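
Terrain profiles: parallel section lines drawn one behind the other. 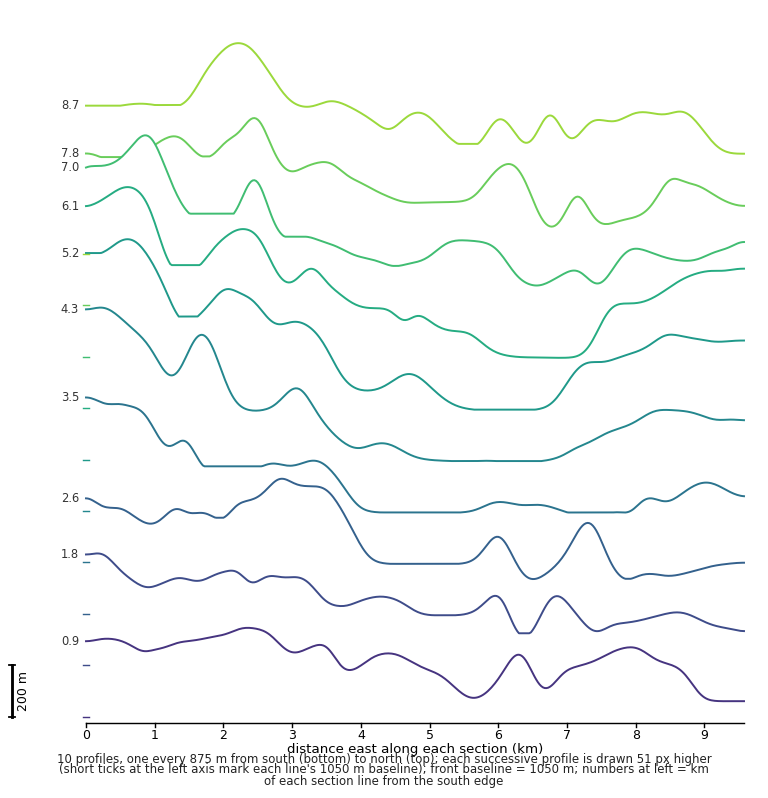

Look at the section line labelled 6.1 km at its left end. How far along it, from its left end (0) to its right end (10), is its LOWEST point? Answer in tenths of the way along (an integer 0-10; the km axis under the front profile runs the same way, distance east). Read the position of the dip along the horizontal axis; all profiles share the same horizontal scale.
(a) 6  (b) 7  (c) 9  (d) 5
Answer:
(b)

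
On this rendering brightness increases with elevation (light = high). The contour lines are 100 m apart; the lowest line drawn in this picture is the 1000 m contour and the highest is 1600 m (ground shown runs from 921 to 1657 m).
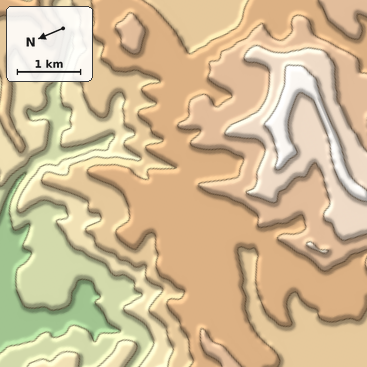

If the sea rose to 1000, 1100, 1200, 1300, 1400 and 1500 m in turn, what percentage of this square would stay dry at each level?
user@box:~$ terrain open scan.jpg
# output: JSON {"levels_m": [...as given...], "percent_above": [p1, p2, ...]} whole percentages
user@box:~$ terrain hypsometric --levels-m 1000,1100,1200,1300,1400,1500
{"levels_m": [1000, 1100, 1200, 1300, 1400, 1500], "percent_above": [95, 84, 74, 57, 26, 11]}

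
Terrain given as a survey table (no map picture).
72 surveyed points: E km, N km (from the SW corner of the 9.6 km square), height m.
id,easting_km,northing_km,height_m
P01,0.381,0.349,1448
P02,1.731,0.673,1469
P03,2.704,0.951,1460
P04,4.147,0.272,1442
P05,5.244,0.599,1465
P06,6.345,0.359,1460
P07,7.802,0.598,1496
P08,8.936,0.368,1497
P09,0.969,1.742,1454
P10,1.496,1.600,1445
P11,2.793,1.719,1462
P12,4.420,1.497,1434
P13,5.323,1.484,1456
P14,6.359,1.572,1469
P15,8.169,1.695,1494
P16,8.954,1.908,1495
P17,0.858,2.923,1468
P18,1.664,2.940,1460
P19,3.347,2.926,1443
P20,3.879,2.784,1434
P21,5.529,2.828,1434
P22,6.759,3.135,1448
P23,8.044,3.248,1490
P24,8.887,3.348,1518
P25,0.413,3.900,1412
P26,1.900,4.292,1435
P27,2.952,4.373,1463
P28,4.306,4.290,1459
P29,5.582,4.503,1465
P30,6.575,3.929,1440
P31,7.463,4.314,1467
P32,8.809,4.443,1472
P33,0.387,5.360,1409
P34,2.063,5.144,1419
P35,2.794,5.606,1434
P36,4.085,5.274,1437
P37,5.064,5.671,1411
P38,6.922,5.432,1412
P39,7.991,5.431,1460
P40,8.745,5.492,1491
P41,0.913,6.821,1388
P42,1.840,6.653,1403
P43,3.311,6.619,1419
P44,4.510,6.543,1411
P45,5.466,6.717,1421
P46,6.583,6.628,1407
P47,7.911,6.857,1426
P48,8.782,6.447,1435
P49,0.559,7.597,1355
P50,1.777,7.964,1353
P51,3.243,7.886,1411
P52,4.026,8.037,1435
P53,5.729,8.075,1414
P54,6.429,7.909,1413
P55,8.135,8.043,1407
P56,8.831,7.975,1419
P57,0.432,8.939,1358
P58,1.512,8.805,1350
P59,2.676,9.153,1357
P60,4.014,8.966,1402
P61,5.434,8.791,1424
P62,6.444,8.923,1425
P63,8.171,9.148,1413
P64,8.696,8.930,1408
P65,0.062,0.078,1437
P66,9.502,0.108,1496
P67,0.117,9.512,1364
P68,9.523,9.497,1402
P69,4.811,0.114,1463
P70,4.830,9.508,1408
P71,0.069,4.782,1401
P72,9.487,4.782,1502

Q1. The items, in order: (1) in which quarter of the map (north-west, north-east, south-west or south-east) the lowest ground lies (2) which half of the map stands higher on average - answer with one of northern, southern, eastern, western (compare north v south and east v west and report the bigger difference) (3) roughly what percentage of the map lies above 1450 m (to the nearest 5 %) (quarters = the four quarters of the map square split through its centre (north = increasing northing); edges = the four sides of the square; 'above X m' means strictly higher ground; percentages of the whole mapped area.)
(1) The lowest ground is in the north-west quarter.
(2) On average the southern half of the map is the higher ground.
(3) Ground above 1450 m makes up about 35 % of the sheet.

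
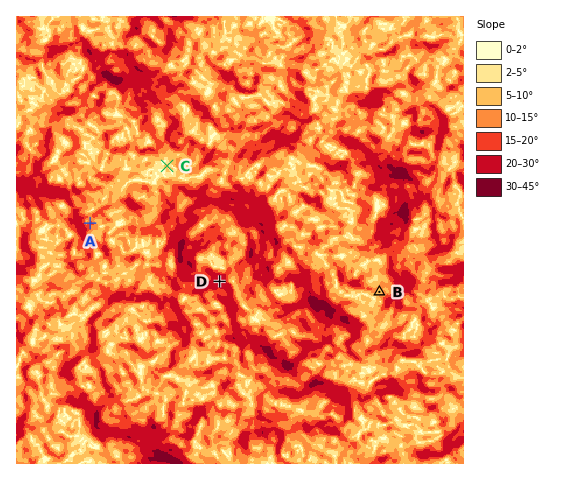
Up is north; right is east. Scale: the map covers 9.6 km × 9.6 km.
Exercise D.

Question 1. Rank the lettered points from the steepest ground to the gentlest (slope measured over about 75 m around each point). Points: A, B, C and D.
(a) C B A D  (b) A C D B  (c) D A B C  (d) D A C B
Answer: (c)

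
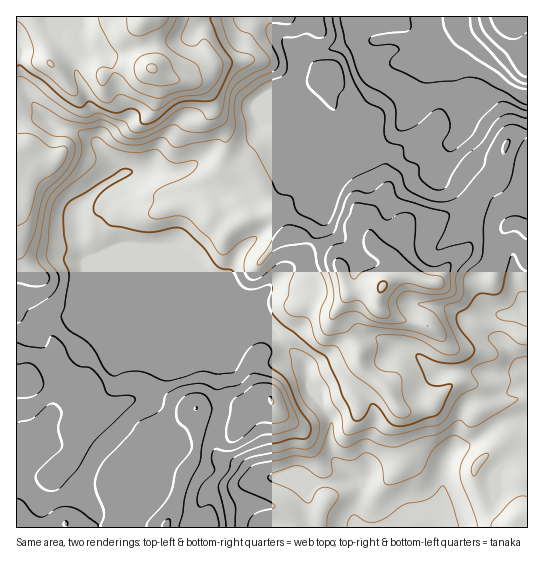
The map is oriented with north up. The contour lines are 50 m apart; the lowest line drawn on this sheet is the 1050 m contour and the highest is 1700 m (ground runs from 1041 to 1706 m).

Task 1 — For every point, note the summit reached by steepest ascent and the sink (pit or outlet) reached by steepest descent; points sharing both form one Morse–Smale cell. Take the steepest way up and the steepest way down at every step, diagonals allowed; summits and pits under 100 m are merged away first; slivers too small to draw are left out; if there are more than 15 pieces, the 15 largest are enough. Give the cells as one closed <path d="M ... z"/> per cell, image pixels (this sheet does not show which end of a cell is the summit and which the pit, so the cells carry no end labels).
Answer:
<path d="M527 133l-12 2-7 6-11 37-15 9-17 20-27 12-28 2-6 5-8 21-8 8 7 10 1 8-15 16-7 3-27 1-8-31-4-7-8-7-25-12-13 0-6-18-12-8-6-13-11 2-12-8-24 1-9-4-16-1-11-15-19 0-8-3-29 3-21 12-22 19-7 10 3 24 8 22 10 6 154 64 19 2 35 32 4 22 11 14 12 24-1 27 2 8 30 28-8 28 1 11 3 3 76 0 6-15 2-35 5-21-15-16-2-23-8-21 1-7 5-8 13-10 29-1 26 5 10 0 21-6-15-12-13-19 7-24-9 0-8-4-7-9-4-12 0-12 14-27-2-17 1-13 11-16 13-7 4-16 8-13z"/><path d="M55 312l-5 0-9 5-10 15-15 2 1 194 292 0 2-19-4-19 4-5 3-2 20 0 22-4-23-21-2-8 1-27-12-24-11-14-4-22-35-32-15-2-12 6-121-2-37-16-19-1z"/><path d="M145 16l-129 1 1 316 14-1 6-11 13-9 24 5 11 0 37 16 121 2 12-5-158-65-10-6-6-13-5-28 3-11 22-20 25-15 11 0 8-3 37 3 11 15 16 1 9 4 24-1 12 8 10-2-8-16-9-9-14-5-9-8 1-24-10-21 0-8-7-15-11-8-22-3-12-4-14-10-9-29 0-10z"/><path d="M427 16l-281 0-6 11 0 10 8 26 5 6 17 10 27 4 11 8 7 15 0 8 10 21-1 24 9 8 14 5 9 9 7 13 3 2 12-7 7-8 4-10 10-6 44-17 32-1 15-10 11-11 9-15 1 8 15 25 23 0 10-9 4-10-2-20 6-10 0-5-7-17 1-8-14-5-15-19z"/><path d="M462 64l-2 9 7 17 0 5-6 10 0 25-10 13-17 2-8-1-15-25-1-8-9 15-11 11-15 10-32 1-44 17-10 6-4 10-7 8-14 8 7 13 12 8 6 18 13 0 25 12 8 7 4 7 8 31 27-1 7-3 15-16-1-8-7-10 8-8 8-21 6-5 28-2 27-12 17-20 15-9 11-37 7-6 13-2 0-36-11-4-32-21z"/><path d="M527 371l-20 5-10 0-26-5-29 1-6 3-12 15-1 7 8 21 2 23 15 16-4 10-1 35-6 26 91-1z"/><path d="M527 169l-7 13-4 16-13 7-11 16-1 13 2 17-14 27 0 12 6 16 9 7 13 2-7 22 1 5 12 16 8 7 6 3z"/><path d="M527 16l-98 0-1 10 4 15 15 19 38 12 32 21 10 3z"/><path d="M234 335l-61 0-54 21-2 5 2 10 7 10 23 10 13-26z"/><path d="M357 480l-43 3-3 2-4 5 4 19-1 19 49-1-4-5 0-8 8-28z"/>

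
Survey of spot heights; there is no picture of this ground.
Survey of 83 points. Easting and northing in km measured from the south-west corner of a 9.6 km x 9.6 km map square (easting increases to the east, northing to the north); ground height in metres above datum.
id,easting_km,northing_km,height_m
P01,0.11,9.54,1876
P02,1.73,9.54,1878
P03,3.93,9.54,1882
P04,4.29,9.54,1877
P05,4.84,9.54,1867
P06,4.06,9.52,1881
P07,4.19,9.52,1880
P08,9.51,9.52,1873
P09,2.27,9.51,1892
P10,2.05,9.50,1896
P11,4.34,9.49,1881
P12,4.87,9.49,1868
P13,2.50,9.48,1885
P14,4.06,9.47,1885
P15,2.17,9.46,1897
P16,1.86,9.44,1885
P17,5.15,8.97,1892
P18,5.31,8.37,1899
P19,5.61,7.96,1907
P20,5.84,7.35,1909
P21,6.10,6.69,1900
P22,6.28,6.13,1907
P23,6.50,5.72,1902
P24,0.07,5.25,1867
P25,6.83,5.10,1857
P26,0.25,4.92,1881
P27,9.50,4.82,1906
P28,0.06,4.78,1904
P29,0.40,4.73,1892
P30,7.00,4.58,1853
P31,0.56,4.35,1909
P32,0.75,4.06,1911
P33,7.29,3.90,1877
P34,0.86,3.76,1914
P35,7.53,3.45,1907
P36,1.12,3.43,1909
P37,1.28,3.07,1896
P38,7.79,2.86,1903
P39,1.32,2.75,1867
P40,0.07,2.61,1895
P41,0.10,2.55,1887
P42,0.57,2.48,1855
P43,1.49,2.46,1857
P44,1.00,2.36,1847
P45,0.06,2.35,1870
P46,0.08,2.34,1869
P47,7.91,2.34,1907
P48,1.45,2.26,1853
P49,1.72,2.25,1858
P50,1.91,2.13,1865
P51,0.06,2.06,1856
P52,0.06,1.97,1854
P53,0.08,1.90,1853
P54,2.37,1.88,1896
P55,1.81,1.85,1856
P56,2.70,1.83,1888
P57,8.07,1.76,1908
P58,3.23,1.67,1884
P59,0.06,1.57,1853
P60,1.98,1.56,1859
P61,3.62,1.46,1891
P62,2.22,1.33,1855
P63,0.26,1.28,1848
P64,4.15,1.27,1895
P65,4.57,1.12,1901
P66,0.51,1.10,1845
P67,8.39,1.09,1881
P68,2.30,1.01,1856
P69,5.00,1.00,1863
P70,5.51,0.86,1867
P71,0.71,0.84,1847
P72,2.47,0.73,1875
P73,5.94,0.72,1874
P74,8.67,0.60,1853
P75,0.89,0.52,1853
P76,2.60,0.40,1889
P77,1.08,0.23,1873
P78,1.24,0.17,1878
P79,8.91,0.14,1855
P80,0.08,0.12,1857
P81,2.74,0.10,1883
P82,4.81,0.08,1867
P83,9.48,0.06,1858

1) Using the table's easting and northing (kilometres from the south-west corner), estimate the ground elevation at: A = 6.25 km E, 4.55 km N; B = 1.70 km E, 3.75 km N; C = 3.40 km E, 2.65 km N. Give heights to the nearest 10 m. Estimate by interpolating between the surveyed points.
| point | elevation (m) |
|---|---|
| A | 1880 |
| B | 1890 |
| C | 1900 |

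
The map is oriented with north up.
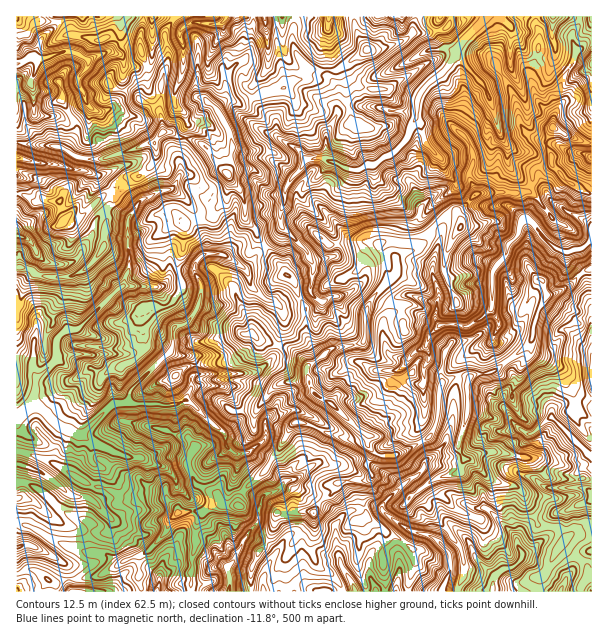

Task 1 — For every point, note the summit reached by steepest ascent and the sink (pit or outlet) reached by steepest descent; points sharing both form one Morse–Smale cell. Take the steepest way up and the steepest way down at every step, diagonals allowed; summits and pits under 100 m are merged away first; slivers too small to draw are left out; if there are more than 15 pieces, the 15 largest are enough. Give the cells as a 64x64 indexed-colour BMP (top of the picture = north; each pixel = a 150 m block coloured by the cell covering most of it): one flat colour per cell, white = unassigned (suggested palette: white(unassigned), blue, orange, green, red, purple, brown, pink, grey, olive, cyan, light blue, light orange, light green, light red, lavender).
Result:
<image width="64" height="64" href="data:image/bmp;base64,Qk12CAAAAAAAAHYAAAAoAAAAQAAAAEAAAAABAAQAAAAAAAAIAAATCwAAEwsAABAAAAAAAAAA////ALR3HwAOf/8ALKAsACgn1gC9Z5QAS1aMAMJ34wB/f38AIr28AM++FwDox64AeLv/AIrfmACWmP8A1bDFABERERERERHu7uZmZmYzMzMzMzMzMzMzMzMzMzMzMzMzEREREREREe7u5mZmZjMzMzMzMzMzMzMzMzMzMzMzMzMRERERERER7u7uZmZmMzMzMzMzMzMzMzMzMzMzMzMzMxERERERERHu7u5mZmZjMzMzMzMzMzMzMzMzMzMzMzMzERERERERER7u7mZmZmMzMzMzMzMzMzMzMzMzMzMzMzMREREREREREe7uZmZmZjMzMzMzMzMzMzMzMzMzMzMzMxERERERERER7u5mZmZmMzMzMzMzMzMzMzMzMzMzMzMzEREREREREREe7mZmZmZjMzMzMzMzMzMzMzMzMzMzMzMRERERERERERHu5mZmZmMzMzMzMzMzMzMzMzMzMzMzMxERERERERERERERZmZmZmZjMzMzMzMzMzMzMzMzMzMzERERERERERERERERFmZmZmYzMzMzMzMzMzMzMzMzMzMRERERERERERERERERZmZmZmMzMzMzMzMzMzMzMzMzMxEREREREREREREREREWZmZmZmMzMzMzMzMzMzMzMzMzERERERERERERERERERFmZmZmZmMzMzMzMzMzMzMzMzMREREREREREREREREREWZmZmZmYzMzMzMzMzMzMzMzMxERERERERERERERERERFmZmZmZm3dMzMzMzMzMzMzMzERERERERERERERERERERZmZmZm3d3dMzMzMzMzMzMzMRERERERERERERERERERFmZmERbd3d3TMzMzMzMzMzMxERERERERERERERERERERZhERFN3d3d0zMzMzMzMzMzERERERERERERERERERERERERFETd3d3TMzMzMzMzMzMRERERERERERERERERERERERRERE3d3dMzMzMzMzMzMxERERERERERERERERERERERRERERN3d0zMzMzMzMzMzERERERERERERERERERERERRERERE3d3TMzMzMzMzMzMRERERERERERERERERERERFERERERN3UQzMzMzMzMzMxERERERERERERERERERERFEREREREREREREQzMzMzMzERERERERERERERERERERERREREREREREREREMzMzMzMREREREREREREREREREREREUREREREREREREREMzMzMxERERERERERERERERERERESIiJERERERERERERDMzMzERERERERERERERERERERESIiIiREREREREREREMzMzMRERFRERERERERERERERERIiIiJERERERERERERDMzMxFVVVUREREREREREREREREiIiIkREREREREREREMzMzEVVVVVERERERERERERERESIiIiREREREREREREQzMzMRVVVVVRERERERERERERERIiIiIkREREREREREREMzMxFVVVVVURERERERERERERIiIiIiRERERERERERERDMzEVVVVVVVVVVREREREREREiIiIiIkRERERERERERERDMRDMzFVVVVVVVREREREREiIiIiIiJEREREREREREREQwAMzMxVVVVVVVURERUREiIiIiIiIkREREREREREREREAMzMzMVVVVVVVVEVVVEiIiIiIiIiJEREREREREREREQAzMzMzFVVVVVVVVVVVSIiIiIiIiIiJERERERERERERMzMzMzMVVVVVVVVVVVaoiIiIiIiIiIiREREREREREREzMzMzMxVVVVVVVVVVaqiIiIiIiIiIiJERERERERERETMzMzMzFVVVVVVVVVVqqIiIiIiIiIiIiJERERERERERMzMy7vMVVVVVVVVVVqqqiIiIiIiIiIiIiREREREREREzLy7u7VVVVVVVVVVWqqqIiIiIiIiIiIiIkRERERERES7u7u7u7VVVVVVVVVaqqoiIiIiIiIiIiIiIiIiJEREQLu7u7u7u7VVVVVVVaqqqiIiIiIiIiIiIiIiIiIkREQAu7u7u7u7u1VVVVVaqqqqoiIiIiIiIiIiIiIiIiREAAC7u7u7u7u7tVVVVViqqqqqIiIiIiIiIiIiIiIiIiAAALu7u7mZm7u1VVVViKqqqqoiIiIiIiIiIiIiIiIiIAAAu7uZmZmZmbVVVViIqqqqoiIiIiIiIiIiIiIiIiIgAACZmZmZmZmZmVWIiIiqqqIiIiIiIiIiIiIiIiIiIiAAIpmZmZmZmZmZiIiIiKqqoiIiIiIiIiIiIiIiIiIiIiIimZmZmZmZmZmIiIiKqqqiIiIiIiIiIiIiIiIiIiIiIiKZd3d5l5mZmYiIiKqqoiIiIiIiIiIiIiIiIiIiIiIiIpl3d3d3eZmZiIiIioqiIiIiIiIiIiIiIiIiIiIiIiIimXd3d3d3mZmIiIiIiAAiIiIiIiIiIiIiIiIiIiIiIiKZd3d3d3eZmYiIiIiIAAAiIiIiIiIiIiIiIiIiIiIiIpl3d3d3d5mZiIiIiIiAAAAiIiIiIiIiIiIiIiIiIiIimXd3d3d3d3mYiIiIiIgAAP//IiIiIiIiIiIiIiIiIiJ3d3d3d3d3eZiIiIiIiAAP////IiIiIiIiIiIiIiIiInd3d3d3d3d5mIiIiIiIAA/////yIiIiIiIiIiIiIiIid3d3d3d3d3d4iIiIiIgAD////yIiIiIiIiIiIiIiIiJ3d3d3d3d3d3CIiIiIiAAP////IiIiIiIiIiIiIiIiInd3d3d3d3d3cAAACIiIAA////8iIiIiIiIiIiIiIiIi"/>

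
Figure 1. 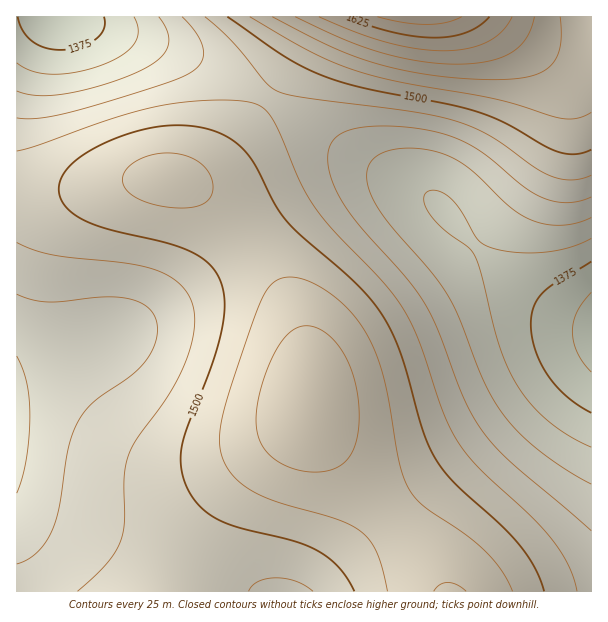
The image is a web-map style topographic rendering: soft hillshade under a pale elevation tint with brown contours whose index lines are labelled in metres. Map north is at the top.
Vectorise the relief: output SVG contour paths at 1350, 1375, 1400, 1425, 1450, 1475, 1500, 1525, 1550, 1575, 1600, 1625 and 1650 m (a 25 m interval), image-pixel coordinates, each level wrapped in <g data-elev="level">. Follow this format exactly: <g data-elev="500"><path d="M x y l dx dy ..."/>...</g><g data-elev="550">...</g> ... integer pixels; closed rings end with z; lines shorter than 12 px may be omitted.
<g data-elev="1350"><path d="M591 372l-7-9-7-10-3-11-2-10 2-11 3-9 14-20"/></g><g data-elev="1375"><path d="M591 413l-25-17-18-21-13-25-3-14-1-12 3-18 9-13 13-11 35-20"/><path d="M104 17l1 6-1 6-8 10-16 8-20 3-15-2-13-7-9-11-5-13"/></g><g data-elev="1400"><path d="M591 447l-21-10-19-14-17-15-14-18-11-19-9-23-19-73-6-18-6-9-23-17-12-12-8-12-2-10 3-5 5-2 8 1 7 5 13 13 18 31 8 6 10 3 25 4 27-1 24-5 19-9"/><path d="M134 17l4 13-1 8-3 6-11 10-19 10-26 8-25 2-20-3-16-8"/></g><g data-elev="1425"><path d="M591 484l-27-15-27-20-20-18-16-19-18-32-22-59-10-21-18-25-40-47-15-19-10-21-1-9 0-9 7-12 13-7 21-3 23 2 18 6 15 8 14 12 32 31 21 13 15 4 15 1 15-2 15-5"/><path d="M17 356l6 13 4 14 3 33-4 43-4 18-5 16"/><path d="M159 17l8 15 1 13-7 12-18 12-35 14-40 10-29 3-12-2-10-3"/></g><g data-elev="1450"><path d="M591 531l-81-69-16-17-13-16-17-31-26-68-13-27-20-27-48-54-18-25-9-24-2-11 0-10 3-8 5-7 8-5 10-3 32-3 37 3 26 7 23 10 17 12 35 29 19 11 12 4 12 1 12-2 12-4"/><path d="M17 294l15 6 16 2 56-5 27 2 11 4 8 7 6 8 2 11-4 18-11 17-14 13-34 24-15 18-6 12-5 15-10 60-7 24-6 12-9 10-10 8-10 4"/><path d="M182 17l15 18 6 15-1 12-5 6-6 4-28 12-89 27-33 7-24 0"/></g><g data-elev="1475"><path d="M249 591l3-5 6-5 8-2 10-1 20 3 17 10"/><path d="M577 591l-8-25-18-27-22-24-50-47-21-25-14-28-24-71-15-32-20-28-51-53-19-24-16-27-23-54-6-10-6-8-13-6-21-2-33 1-32 4-48 12-79 28-21 6"/><path d="M17 242l16 8 18 5 77 8 30 8 14 7 10 9 8 10 4 12 1 12-2 15-4 17-7 16-15 29-32 43-7 17-4 21 0 45-4 19-6 11-8 10-28 27"/><path d="M205 17l28 25 34 42 12 8 21 5 107 14 41 8 20 6 20 10 46 32 17 9 10 3 11 1 10-1 9-4"/></g><g data-elev="1500"><path d="M544 591l-9-24-16-22-19-21-45-41-11-12-9-13-13-29-23-79-9-21-10-18-26-29-53-46-15-15-12-18-20-39-13-17-13-10-15-6-18-5-21-1-19 2-23 6-23 8-21 11-18 13-10 15-1 8 1 7 3 8 5 6 12 9 18 8 69 17 25 9 11 7 8 7 6 9 5 10 3 23-5 30-10 33-23 58-6 20 1 22 3 12 5 11 14 16 18 12 21 7 53 13 24 10 11 8 9 9 14 22"/><path d="M227 17l60 41 19 10 21 9 38 11 81 16 31 8 27 11 41 23 16 7 15 1 15-4"/></g><g data-elev="1525"><path d="M513 591l-12-21-16-19-21-18-39-26-9-8-7-10-5-12-5-15-11-64-7-29-9-25-14-23-17-19-23-16-21-8-9-1-7 1-11 8-8 13-29 82-9 27-4 20 0 16 2 14 5 10 7 9 9 8 12 8 24 10 60 17 12 5 11 7 9 10 6 12 10 37"/><path d="M169 207l25 0 8-3 7-4 3-8 1-9-3-9-6-7-7-6-9-5-21-3-21 4-9 4-8 6-5 6-2 6 1 6 5 6 16 10z"/><path d="M250 17l67 38 25 11 27 9 38 8 89 16 65 19 15 0 15-6"/></g><g data-elev="1550"><path d="M466 591l-10-7-9-2-7 3-6 6"/><path d="M304 471l13 1 10-1 11-4 7-5 6-8 4-10 4-27-1-18-3-16-4-15-7-14-8-12-10-9-11-6-9-1-9 2-7 4-8 9-7 12-14 34-4 17-1 15 3 19 9 15 16 12z"/><path d="M272 17l61 31 45 16 56 11 60 5 21-1 15-3 11-4 9-6 7-9 3-10 1-14-1-16"/></g><g data-elev="1575"><path d="M295 17l49 22 36 13 39 9 37 3 32-3 13-4 10-4 8-6 7-9 5-10 3-11"/></g><g data-elev="1600"><path d="M319 17l38 16 30 9 30 7 27 2 24-3 20-6 14-10 10-15"/></g><g data-elev="1625"><path d="M345 17l50 16 21 3 19 2 17-2 15-4 12-6 10-9"/></g><g data-elev="1650"><path d="M377 17l27 6 22 1 20-1 16-6"/></g>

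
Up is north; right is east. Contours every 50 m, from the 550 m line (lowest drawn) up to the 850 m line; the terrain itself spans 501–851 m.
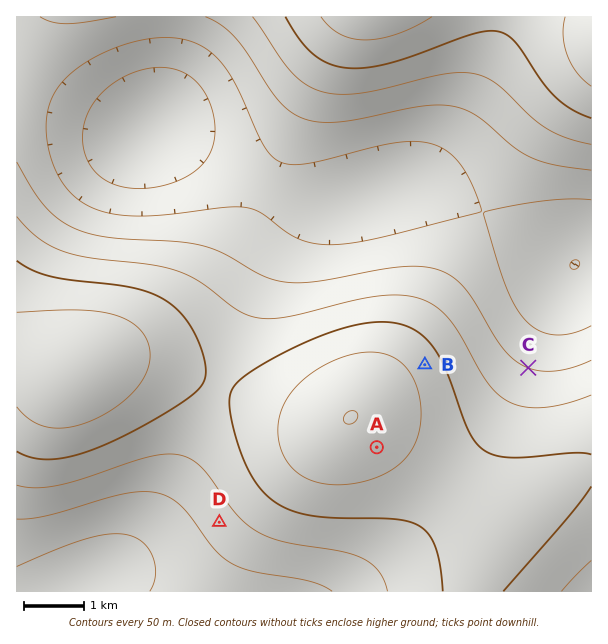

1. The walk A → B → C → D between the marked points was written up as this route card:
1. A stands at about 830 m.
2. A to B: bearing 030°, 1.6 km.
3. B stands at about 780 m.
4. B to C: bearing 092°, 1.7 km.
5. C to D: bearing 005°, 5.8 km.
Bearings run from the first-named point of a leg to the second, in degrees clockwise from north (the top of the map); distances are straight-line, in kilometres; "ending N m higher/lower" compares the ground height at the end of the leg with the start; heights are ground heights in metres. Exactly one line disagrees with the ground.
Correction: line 5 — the bearing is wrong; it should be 243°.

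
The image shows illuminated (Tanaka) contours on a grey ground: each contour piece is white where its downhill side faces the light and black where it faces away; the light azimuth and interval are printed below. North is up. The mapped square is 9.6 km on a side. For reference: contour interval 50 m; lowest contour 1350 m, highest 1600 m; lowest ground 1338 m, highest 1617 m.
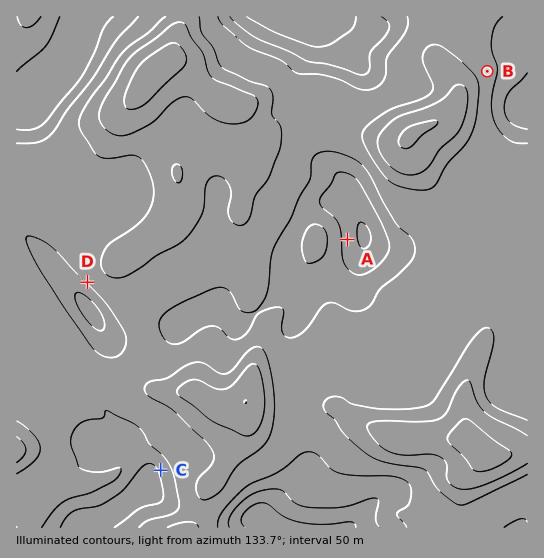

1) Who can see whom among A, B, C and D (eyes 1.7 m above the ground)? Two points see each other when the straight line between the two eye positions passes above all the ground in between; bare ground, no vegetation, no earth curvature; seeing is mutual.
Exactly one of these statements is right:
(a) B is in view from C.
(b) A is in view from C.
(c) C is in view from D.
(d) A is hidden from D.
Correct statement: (b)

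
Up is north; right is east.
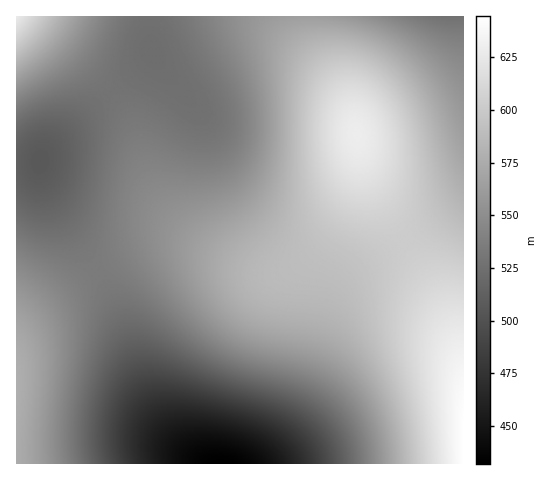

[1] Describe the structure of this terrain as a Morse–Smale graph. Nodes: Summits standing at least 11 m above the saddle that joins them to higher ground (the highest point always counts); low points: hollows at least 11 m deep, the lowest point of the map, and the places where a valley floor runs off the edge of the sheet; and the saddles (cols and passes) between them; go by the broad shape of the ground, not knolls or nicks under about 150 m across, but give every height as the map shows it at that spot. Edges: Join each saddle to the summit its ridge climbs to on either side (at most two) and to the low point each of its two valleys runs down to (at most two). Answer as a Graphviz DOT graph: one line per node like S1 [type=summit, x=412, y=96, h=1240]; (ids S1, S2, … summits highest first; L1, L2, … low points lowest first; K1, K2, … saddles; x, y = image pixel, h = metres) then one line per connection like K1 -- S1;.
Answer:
graph terrain {
  S1 [type=summit, x=463, y=446, h=645];
  S2 [type=summit, x=357, y=136, h=629];
  S3 [type=summit, x=17, y=17, h=627];
  S4 [type=summit, x=17, y=388, h=578];
  L1 [type=low, x=221, y=462, h=432];
  L2 [type=low, x=40, y=161, h=507];
  L3 [type=low, x=452, y=17, h=527];
  K1 [type=saddle, x=406, y=241, h=602];
  K2 [type=saddle, x=97, y=271, h=535];
  K3 [type=saddle, x=111, y=91, h=528];
  K1 -- S1;
  K1 -- S2;
  K1 -- L1;
  K1 -- L3;
  K2 -- S2;
  K2 -- S4;
  K2 -- L1;
  K2 -- L2;
  K3 -- S2;
  K3 -- S3;
  K3 -- L2;
}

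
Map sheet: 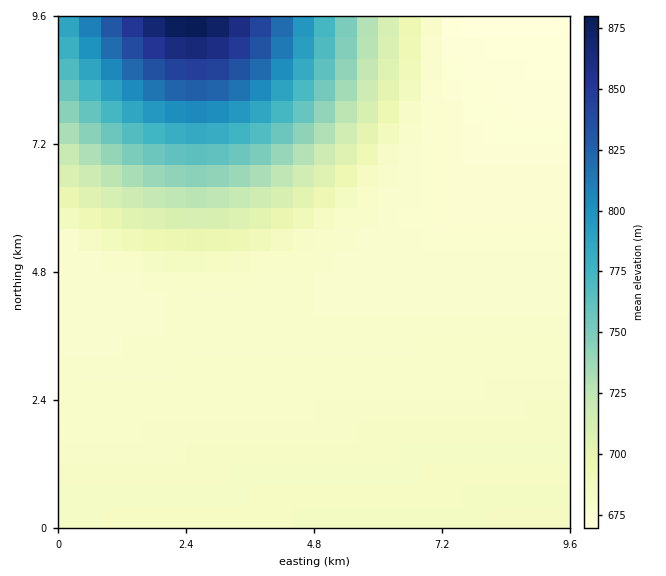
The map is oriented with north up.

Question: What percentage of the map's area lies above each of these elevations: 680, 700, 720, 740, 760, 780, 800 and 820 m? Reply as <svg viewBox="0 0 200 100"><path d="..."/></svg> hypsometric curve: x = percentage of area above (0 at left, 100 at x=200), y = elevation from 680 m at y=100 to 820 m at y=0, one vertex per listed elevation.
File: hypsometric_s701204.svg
<svg viewBox="0 0 200 100"><path d="M119 100l-71-14-9-15-8-14-7-14-6-14-5-15-4-14"/></svg>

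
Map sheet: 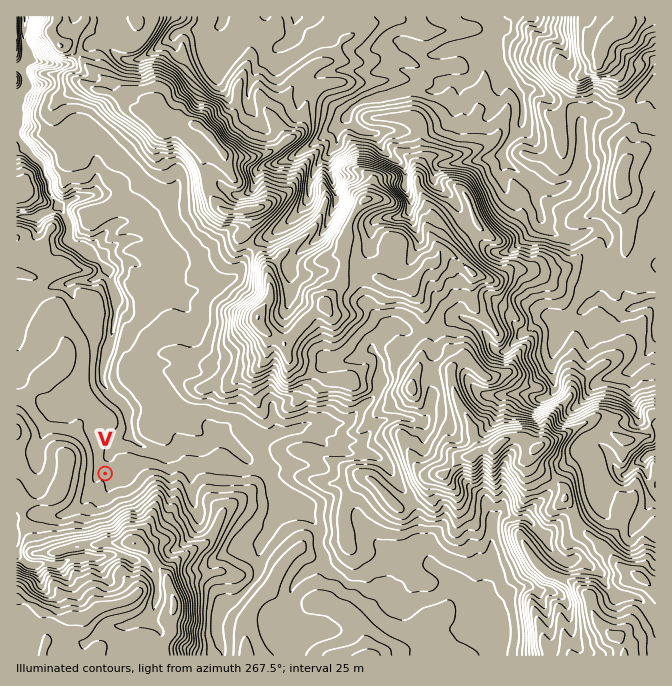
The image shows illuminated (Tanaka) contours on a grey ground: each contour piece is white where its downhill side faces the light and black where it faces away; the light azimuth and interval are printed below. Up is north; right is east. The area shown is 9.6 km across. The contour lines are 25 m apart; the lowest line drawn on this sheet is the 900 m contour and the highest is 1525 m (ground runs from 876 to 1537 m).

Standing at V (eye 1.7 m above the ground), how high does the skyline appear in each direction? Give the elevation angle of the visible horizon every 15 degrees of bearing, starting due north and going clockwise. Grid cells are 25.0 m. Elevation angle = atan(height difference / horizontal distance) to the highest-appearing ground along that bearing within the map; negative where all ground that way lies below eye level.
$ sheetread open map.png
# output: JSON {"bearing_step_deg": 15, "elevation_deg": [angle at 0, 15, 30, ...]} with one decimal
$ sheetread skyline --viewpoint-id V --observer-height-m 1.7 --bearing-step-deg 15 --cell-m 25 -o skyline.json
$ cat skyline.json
{"bearing_step_deg": 15, "elevation_deg": [1.6, 2.3, 2.7, 5.4, 4.4, 2.9, 3.6, 6.5, 10.5, 12.6, 14.9, 15.3, 13.9, 11.8, 9.7, 5.8, 7.0, 8.8, 9.7, 9.9, 9.0, 5.2, 1.3, 0.4]}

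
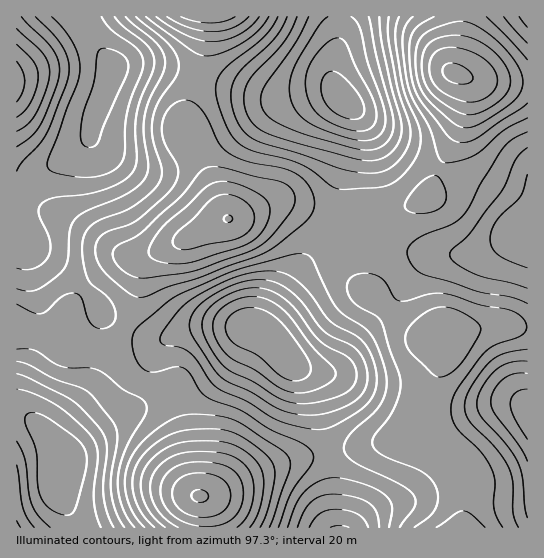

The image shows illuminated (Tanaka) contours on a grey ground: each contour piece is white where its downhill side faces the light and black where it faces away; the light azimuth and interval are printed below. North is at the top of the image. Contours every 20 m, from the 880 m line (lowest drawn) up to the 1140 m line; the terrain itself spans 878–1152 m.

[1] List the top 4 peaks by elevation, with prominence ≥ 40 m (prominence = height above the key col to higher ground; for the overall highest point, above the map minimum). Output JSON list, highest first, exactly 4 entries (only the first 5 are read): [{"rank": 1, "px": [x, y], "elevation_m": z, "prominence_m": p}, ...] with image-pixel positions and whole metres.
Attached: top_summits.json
[{"rank": 1, "px": [343, 99], "elevation_m": 1152, "prominence_m": 274}, {"rank": 2, "px": [285, 355], "elevation_m": 1137, "prominence_m": 126}, {"rank": 3, "px": [61, 471], "elevation_m": 1118, "prominence_m": 101}, {"rank": 4, "px": [113, 70], "elevation_m": 1108, "prominence_m": 91}]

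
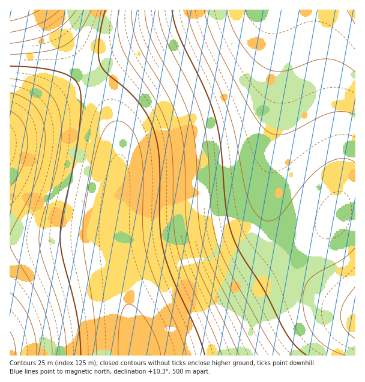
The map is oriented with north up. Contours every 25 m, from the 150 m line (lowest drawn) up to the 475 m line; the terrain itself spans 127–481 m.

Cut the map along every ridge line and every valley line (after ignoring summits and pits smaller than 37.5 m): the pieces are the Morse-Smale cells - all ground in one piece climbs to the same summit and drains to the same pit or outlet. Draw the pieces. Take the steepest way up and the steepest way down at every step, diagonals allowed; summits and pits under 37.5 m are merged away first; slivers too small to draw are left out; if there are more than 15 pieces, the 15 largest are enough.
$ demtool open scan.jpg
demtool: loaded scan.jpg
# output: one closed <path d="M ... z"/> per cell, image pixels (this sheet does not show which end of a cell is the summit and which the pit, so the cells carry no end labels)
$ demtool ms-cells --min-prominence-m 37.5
<path d="M274 10l-25 0-62 18-54 22-43 25 20 36 8 24 1 30-4 47 0 30 6 37 17 67 2-6 8-6 87-42 55-37-16-28-5-21 0-28 9-56 3-34-1-31z"/><path d="M355 10l-81 0 6 47 1 31-3 34-9 56 0 28 8 27 13 22 33-25 17-19 15-3z"/><path d="M89 75l-79 55 0 110 105-2 0-26 4-47 0-24-9-30z"/><path d="M115 238l-105 3 0 115 128-1-3-23-16-66z"/><path d="M290 255l-55 37-87 42-10 9 0 12 217 1 0-48-16-7-15-10-24-24z"/><path d="M44 10l-34 0 0 119 80-54z"/><path d="M248 10l-203 0 45 64 37-21 33-15 35-13z"/><path d="M355 209l-15 2-17 19-32 24 9 13 24 24 15 10 16 7z"/>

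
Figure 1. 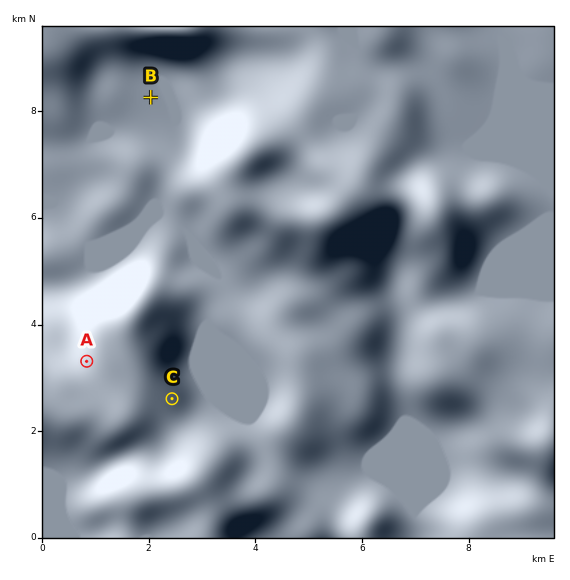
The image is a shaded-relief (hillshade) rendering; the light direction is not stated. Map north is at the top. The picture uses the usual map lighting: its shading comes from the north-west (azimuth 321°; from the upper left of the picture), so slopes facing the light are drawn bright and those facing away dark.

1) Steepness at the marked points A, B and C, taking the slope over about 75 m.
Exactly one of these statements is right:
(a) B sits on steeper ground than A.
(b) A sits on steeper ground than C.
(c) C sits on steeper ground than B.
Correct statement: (c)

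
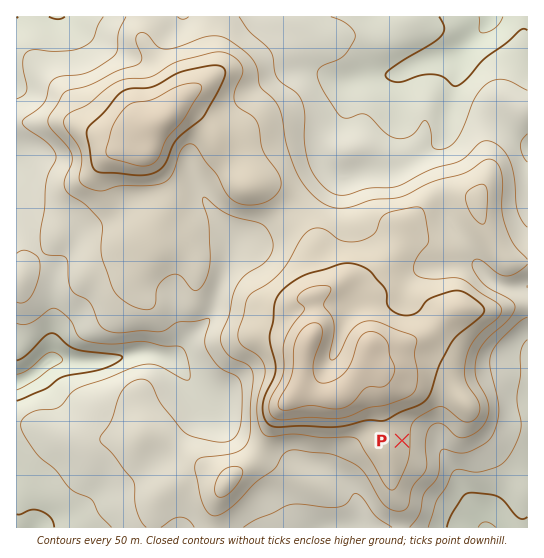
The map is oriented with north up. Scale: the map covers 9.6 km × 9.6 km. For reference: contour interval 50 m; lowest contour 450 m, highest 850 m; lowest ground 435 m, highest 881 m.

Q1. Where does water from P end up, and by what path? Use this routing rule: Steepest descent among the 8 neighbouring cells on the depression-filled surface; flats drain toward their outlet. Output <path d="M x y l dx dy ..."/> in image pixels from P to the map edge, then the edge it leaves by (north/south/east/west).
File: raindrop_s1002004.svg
<path d="M402 441l32 0 9 9 2 4 9 12 9 23 14 17 4 8 0 3 1 1 3 9"/>
exit: south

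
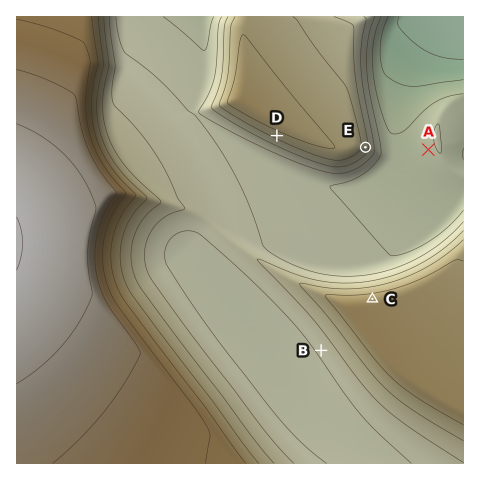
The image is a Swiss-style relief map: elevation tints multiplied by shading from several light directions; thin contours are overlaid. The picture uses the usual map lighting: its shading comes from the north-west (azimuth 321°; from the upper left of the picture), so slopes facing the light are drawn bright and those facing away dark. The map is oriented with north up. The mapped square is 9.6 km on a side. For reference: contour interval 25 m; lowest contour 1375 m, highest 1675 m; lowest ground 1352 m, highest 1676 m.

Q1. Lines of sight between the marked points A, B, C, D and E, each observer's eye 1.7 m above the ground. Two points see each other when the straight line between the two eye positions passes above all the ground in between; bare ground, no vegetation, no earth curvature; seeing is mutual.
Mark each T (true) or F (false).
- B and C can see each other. F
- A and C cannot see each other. F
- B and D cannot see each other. T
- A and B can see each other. F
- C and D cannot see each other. F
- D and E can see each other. F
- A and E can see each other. T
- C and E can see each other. T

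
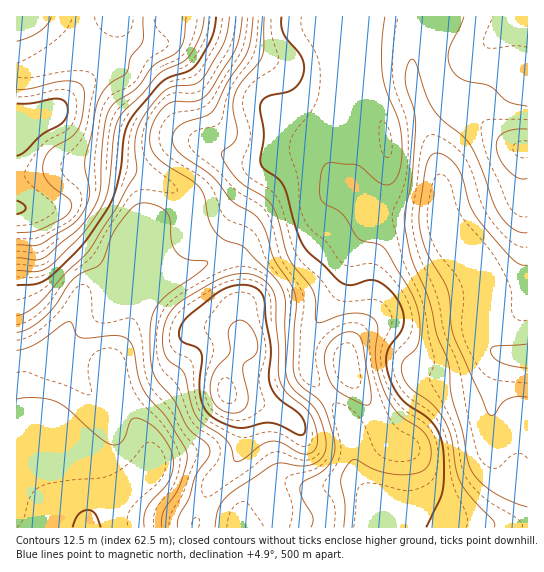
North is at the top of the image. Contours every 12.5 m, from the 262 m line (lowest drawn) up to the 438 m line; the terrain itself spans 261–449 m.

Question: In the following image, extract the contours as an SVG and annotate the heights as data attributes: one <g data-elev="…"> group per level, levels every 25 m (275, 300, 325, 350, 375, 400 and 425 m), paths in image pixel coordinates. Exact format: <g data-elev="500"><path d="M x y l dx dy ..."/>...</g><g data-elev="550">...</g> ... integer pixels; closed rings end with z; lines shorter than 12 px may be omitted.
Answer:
<g data-elev="275"><path d="M527 397l-10 0-10 2-5 4-8 12-4 0-3-4-32-72-4-13-1-25-2-11-21-37-8-27 0-15 6-38 2-11 4-7 4-2 6 1 6 3 7 6 7 11 8 29 8 15 36 41 8 6 6 0"/></g><g data-elev="300"><path d="M494 527l-1-6-23-25-10-15-4-14-5-30-8-19-12-15-21-15-7-11-2-7 1-7 3-4 12-12 3-12-2-22-7-22-26-42-7-5-19-5-16-24-6-5-13-7-4-6 0-10 2-16 3-6 4-2 29 2 19 16 8 4 8-2 6-10 3-19-1-24-4-13-11-28-4-19 0-27 3-26"/><path d="M527 129l-12 0-11 4-6 5-2 8 3 12 8 12 11 8 9 0"/></g><g data-elev="325"><path d="M344 527l1-22-4-26 2-8 7-9 3-2 4 0 16 9 16 4 13 2 12-1 8-3 6-5 3-8 0-11-2-7-4-7-27-19-7-9-6-13-6-15-3-15-1-12 3-21-3-8-8-6-13-2-13 2-20 8-4-1-2-5 1-16-2-8-5-8-14-18-6-9-11-39-5-12-8-9-26-17-9-11-8-12 0-7 11-8 4-8 0-6-4-22 2-14 7-12 17-19 4-8 1-37"/><path d="M17 399l22-1 19 4 11 8 30 27 12 8 6 0 5-3 4-7 4-13 4-4 11 3 12 8 8 10 6 11 2 8 0 9-6 17-15 17-6 8-2 8 0 10"/></g><g data-elev="350"><path d="M215 527l2-13 3-8 5-8 9-7 41-27 7-1 21 3 12-3 8-6 3-11-3-17-6-18-7-8-17-14-6-11-2-12 0-64-4-16-8-11-28-27-6-3-14-5-8-6-8-13-4-23-4-9-9-8-33-21-6-7-3-8 0-10 2-10 6-11 7-8 9-4 24-2 7-3 5-6 26-42 4-14 2-18"/><path d="M17 332l10-3 13-8 14-14 19-28 9-6 18-8 4-7 10-27 20-25 7-3 8 0 12 4 6 6 3 8 2 21 5 10 9 7 19 2 3 2-9 10-28 18-9 9-8 11-4 14 0 33 5 19 19 23 14 27 19 16 3 7-2 8-13 19-6 21-10 19-1 10"/></g><g data-elev="375"><path d="M296 434l6 1 3-2 0-7-2-7-5-6-21-16-7-14-1-9 2-27-8-52-6-7-10-3-13 1-12 4-34 27-6 7-3 7 0 6 2 4 16 6 5 7-3 35 5 18 10 11 19 9 12 1 18-5 8 0 10 3z"/><path d="M17 285l18-1 11-4 28-26 13-15 20-29 7-15 7-26 3-34 6-14 32-39 8-5 19-6 7-6 16-27 4-21"/></g><g data-elev="400"><path d="M17 258l18 2 10-3 32-26 10-13 9-13 4-12 3-55 3-17 3-10 7-9 21-15 17-22 19-10 6-5 5-11 2-22"/></g><g data-elev="425"><path d="M17 233l14-1 10-3 22-11 8-8 1-5-2-4-22-19-4-8-1-8 2-8 5-8 20-12 8-8 4-12 2-23 0-6-3-4-10-4-14 1-28 7-12 0"/><path d="M17 41l13-4 10-6 7-7 4-7"/></g>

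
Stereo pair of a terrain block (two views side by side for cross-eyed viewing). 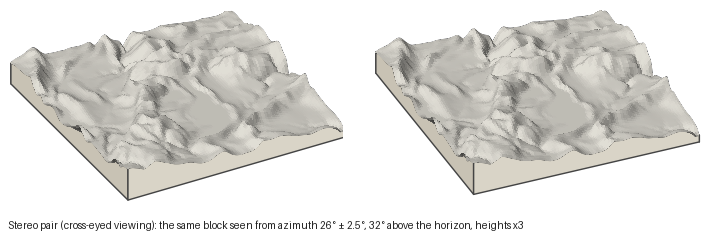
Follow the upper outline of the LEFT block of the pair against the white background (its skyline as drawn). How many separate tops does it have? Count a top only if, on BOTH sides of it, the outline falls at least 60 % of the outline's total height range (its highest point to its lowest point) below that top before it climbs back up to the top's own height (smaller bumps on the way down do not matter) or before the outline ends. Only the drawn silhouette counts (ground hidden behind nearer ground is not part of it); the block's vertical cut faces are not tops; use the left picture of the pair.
0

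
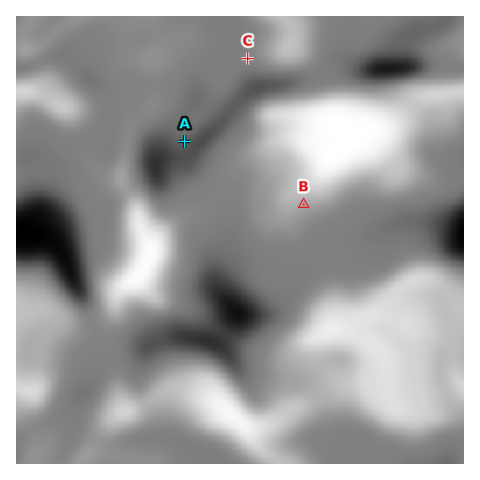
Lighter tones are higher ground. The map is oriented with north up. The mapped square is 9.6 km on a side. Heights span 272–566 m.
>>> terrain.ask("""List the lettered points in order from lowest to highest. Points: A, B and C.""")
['A', 'C', 'B']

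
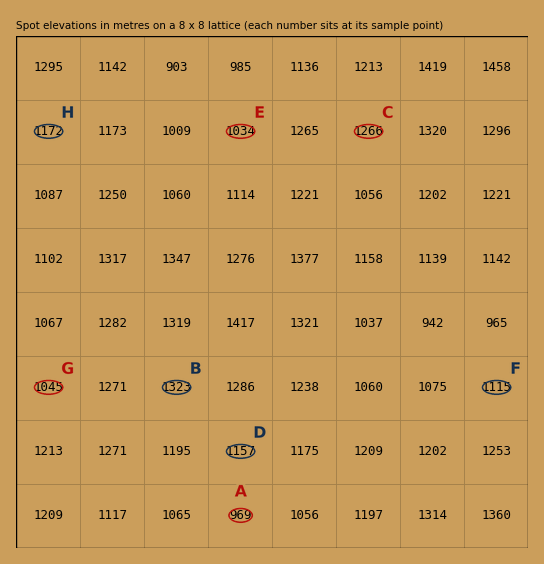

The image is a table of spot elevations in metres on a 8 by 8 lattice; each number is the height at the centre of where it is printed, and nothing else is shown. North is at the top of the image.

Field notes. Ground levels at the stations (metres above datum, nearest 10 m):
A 970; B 1320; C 1270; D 1160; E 1030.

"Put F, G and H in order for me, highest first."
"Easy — H F G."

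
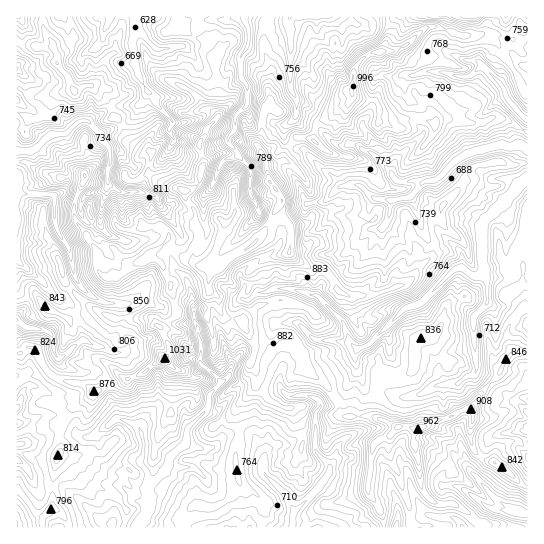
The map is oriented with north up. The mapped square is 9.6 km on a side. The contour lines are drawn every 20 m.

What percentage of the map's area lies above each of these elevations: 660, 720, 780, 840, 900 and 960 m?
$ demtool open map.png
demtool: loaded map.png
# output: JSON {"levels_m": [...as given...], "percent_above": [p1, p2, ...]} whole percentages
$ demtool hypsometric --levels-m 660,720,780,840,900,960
{"levels_m": [660, 720, 780, 840, 900, 960], "percent_above": [93, 74, 45, 25, 13, 6]}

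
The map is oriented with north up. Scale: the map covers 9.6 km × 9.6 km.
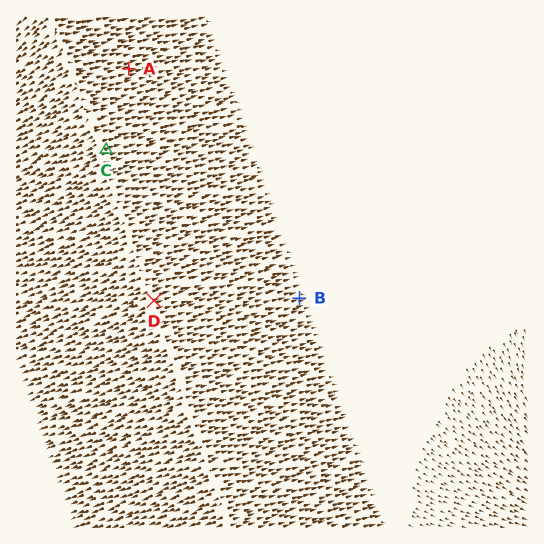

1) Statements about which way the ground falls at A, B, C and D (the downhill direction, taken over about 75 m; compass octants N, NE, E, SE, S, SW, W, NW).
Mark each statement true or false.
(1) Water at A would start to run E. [true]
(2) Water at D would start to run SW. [false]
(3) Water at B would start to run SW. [false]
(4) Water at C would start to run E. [true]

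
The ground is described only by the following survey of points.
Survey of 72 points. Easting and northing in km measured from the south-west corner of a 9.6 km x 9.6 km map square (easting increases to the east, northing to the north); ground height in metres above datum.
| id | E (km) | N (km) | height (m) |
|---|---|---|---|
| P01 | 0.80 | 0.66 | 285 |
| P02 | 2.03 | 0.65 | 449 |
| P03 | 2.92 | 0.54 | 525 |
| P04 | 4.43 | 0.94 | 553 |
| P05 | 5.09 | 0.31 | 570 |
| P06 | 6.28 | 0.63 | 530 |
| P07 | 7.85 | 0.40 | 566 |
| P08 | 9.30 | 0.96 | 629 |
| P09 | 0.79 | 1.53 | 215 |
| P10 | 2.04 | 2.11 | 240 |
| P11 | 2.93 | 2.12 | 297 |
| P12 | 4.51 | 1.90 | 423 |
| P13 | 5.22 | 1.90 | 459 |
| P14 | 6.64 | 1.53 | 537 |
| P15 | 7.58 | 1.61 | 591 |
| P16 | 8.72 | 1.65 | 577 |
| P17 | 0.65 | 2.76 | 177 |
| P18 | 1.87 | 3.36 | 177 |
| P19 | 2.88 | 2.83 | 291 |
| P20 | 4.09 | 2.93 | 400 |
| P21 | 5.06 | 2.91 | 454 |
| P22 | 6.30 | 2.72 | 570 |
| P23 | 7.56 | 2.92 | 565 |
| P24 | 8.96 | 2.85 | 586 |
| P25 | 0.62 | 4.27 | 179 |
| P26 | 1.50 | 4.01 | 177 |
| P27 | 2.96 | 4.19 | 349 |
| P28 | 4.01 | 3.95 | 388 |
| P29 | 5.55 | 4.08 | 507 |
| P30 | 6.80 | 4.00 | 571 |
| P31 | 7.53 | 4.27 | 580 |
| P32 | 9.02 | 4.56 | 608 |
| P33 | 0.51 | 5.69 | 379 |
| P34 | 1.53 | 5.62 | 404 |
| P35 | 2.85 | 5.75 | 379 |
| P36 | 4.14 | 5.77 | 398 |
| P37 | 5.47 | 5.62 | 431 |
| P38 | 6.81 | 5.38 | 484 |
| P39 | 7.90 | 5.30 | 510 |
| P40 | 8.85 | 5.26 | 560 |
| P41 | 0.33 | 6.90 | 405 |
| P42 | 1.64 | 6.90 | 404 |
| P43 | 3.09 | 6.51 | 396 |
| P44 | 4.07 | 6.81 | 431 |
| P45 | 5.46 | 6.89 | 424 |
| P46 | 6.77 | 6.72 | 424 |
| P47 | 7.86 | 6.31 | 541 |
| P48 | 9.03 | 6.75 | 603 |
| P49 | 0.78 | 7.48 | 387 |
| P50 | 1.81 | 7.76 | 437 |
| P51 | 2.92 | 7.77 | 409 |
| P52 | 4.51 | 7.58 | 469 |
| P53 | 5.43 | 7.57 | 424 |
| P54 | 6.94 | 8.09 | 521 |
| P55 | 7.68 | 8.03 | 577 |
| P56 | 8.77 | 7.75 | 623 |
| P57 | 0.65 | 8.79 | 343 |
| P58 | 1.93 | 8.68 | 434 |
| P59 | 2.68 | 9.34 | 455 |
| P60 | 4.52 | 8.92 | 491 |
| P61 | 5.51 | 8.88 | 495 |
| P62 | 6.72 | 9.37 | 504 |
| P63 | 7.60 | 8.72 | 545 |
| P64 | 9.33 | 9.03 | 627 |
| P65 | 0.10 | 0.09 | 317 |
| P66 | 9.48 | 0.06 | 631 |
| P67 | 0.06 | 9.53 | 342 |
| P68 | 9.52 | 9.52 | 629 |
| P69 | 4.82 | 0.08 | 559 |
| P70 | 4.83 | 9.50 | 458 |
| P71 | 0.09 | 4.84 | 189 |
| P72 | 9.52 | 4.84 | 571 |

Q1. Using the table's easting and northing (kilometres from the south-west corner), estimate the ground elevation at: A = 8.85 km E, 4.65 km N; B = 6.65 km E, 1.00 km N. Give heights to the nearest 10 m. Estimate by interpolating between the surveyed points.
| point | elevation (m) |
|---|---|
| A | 610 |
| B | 510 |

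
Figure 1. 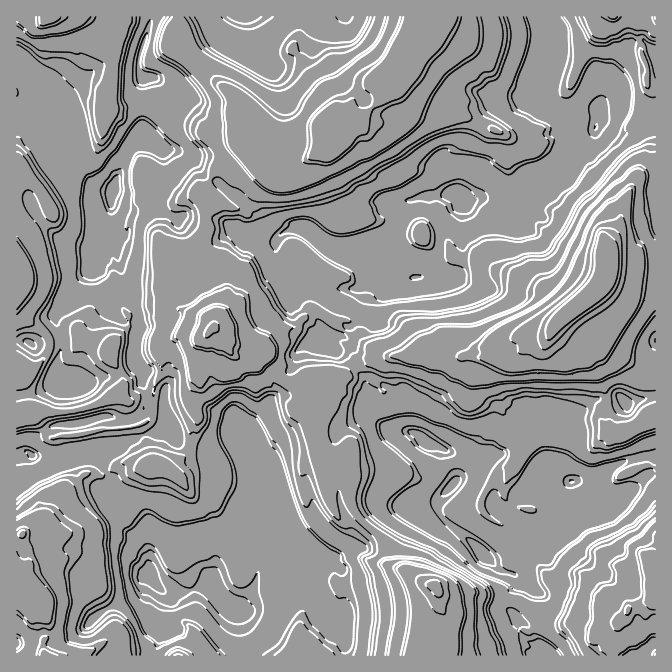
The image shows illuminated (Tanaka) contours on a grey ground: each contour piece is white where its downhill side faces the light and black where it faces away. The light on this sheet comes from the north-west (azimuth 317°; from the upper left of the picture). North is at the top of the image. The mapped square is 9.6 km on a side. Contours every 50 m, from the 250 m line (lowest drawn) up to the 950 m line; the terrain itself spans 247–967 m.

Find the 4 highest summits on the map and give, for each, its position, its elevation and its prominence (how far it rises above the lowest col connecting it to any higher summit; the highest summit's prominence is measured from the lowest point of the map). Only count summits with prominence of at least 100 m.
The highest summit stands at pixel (607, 260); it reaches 967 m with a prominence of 720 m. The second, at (437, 588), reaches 941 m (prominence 360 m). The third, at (210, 330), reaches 855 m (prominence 251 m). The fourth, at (408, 48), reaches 850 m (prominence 248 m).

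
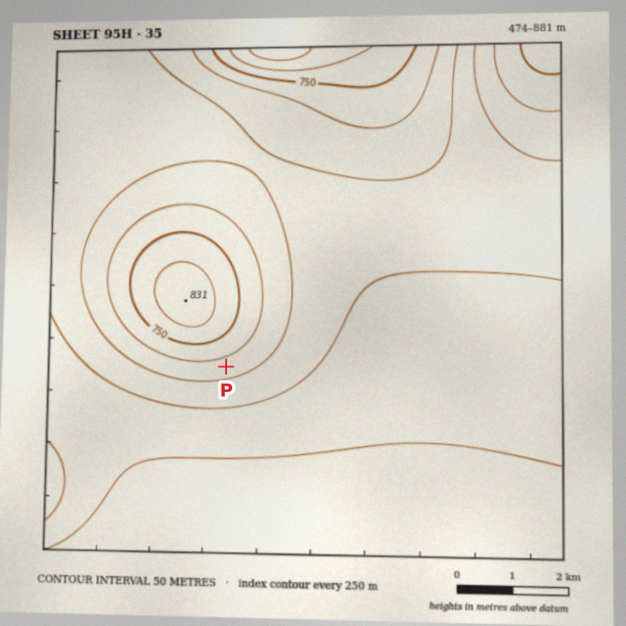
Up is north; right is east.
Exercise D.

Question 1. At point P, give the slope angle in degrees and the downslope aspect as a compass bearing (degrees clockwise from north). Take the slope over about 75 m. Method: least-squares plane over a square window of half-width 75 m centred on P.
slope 7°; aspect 164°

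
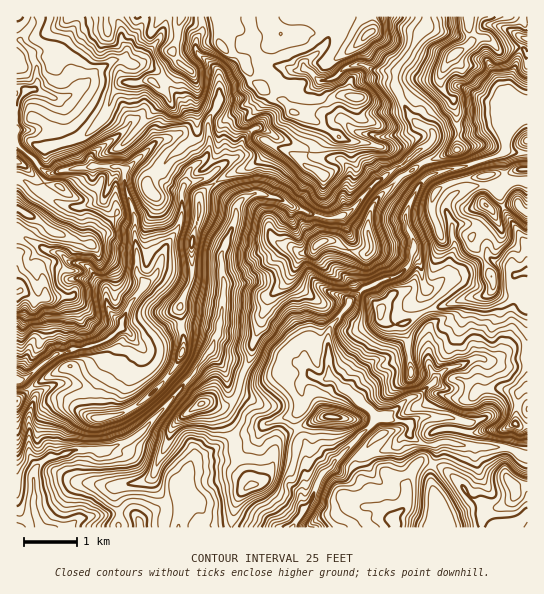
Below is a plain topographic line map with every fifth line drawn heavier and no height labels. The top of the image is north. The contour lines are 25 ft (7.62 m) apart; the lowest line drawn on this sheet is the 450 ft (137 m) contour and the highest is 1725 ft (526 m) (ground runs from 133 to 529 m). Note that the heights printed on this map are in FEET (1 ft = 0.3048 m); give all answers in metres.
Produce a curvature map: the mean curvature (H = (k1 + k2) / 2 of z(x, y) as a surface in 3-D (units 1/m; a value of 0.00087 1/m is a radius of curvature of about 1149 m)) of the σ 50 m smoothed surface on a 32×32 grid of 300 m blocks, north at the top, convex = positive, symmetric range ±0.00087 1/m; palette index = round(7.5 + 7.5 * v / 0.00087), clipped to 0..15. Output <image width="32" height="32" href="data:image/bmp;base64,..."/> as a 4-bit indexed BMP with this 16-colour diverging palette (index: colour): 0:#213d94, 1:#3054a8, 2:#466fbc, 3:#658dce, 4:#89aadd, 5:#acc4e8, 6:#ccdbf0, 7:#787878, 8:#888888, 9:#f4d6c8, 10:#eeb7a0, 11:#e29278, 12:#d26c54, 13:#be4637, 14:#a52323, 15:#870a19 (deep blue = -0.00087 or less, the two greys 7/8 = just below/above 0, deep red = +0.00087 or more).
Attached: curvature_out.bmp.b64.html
<image width="32" height="32" href="data:image/bmp;base64,Qk12AgAAAAAAAHYAAAAoAAAAIAAAACAAAAABAAQAAAAAAAACAAATCwAAEwsAABAAAAAAAAAAlD0hAKhUMAC8b0YAzo1lAN2qiQDoxKwA8NvMAHh4eACIiIgAyNb0AKC37gB4kuIAVGzSADdGvgAjI6UAGQqHAIZ2Z6aJeHp2Y7qHiYZ1mHeGiGiGeHZqdpYriIe2VpiYlYmaqZZ3ebxmO6iHpVuWioW5iIfFZ3mJl4GJiZeaZ+WGNFRkmmZ4d6aHOmZ8h2ZziWVUI21VeHe2d2LHVlV1Rnl5/7MOp4h0Z6rbR0eHR+6YqpjPQP6ZeqVrlFSYWbNY1Yh3VfQNp5d2h0aNQ7ipmgq4h3ZPA6akaGWGhvg7l2iUK7mIZvBWxleFd3XCpVVpe2ICpnP1N8lGhJh2pIl4aHNY2ShmxjacdVO4urN4eHibmNRYrNdGm4aNFteKhmd5q72xsnfnRquopQPNhXq8eIhmU6VFq0RWigm1AKd2XWd5lR+zhZsnmmt4bdsnhVpHlUrbgoPbJJmp+snqNcXHllnKmZKFblJ9pL5suAjllsO7ZYfgug+Sb6QACbUMhnpchFmEs8sucjQDrnD5DJacXFnaeGuYJ7lUiY1aDoDthlTTETQWqmhZ2Vu5emG7ABqvG7pK5UqnhTjJZmjPVL/GJHiJxlxUaXhbR3m3Vng6d1qJh4t2iGd4w5qnWbhWXHV3aWd5d11rJ4mYiYu3ZY5ld1WHZ6qobhaqeXa5U3jFRVaml3aVds4Ht3ZYGEWIycZZh4d3VlyRfIeIaceFRq106Wl3i3eIlLd3mId8u1VWvJV3iHlplqWXeHeHd8RmWLVr"/>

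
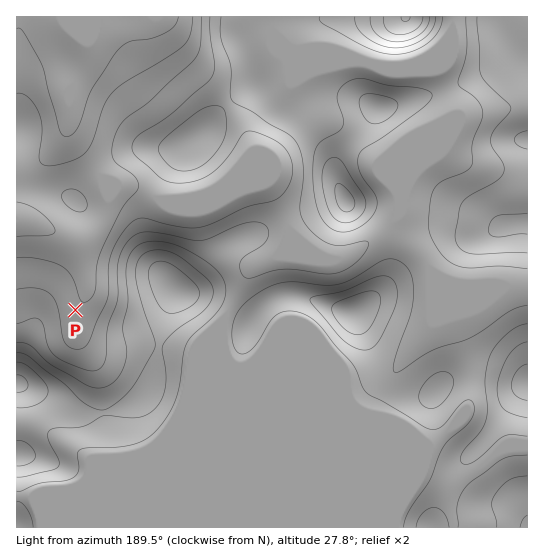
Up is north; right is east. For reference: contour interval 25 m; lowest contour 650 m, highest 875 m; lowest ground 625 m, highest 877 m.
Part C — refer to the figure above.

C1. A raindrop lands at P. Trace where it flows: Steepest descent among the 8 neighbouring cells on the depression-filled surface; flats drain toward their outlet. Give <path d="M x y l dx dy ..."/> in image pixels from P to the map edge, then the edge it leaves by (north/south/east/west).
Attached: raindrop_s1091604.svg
<path d="M75 310l8-8 2-8 1-1 0-19-1-1 0-8-2-2 0-10-2-7-7-7-9-2-7-4-3 0-18-10-8-1-2-1-10 0"/>
exit: west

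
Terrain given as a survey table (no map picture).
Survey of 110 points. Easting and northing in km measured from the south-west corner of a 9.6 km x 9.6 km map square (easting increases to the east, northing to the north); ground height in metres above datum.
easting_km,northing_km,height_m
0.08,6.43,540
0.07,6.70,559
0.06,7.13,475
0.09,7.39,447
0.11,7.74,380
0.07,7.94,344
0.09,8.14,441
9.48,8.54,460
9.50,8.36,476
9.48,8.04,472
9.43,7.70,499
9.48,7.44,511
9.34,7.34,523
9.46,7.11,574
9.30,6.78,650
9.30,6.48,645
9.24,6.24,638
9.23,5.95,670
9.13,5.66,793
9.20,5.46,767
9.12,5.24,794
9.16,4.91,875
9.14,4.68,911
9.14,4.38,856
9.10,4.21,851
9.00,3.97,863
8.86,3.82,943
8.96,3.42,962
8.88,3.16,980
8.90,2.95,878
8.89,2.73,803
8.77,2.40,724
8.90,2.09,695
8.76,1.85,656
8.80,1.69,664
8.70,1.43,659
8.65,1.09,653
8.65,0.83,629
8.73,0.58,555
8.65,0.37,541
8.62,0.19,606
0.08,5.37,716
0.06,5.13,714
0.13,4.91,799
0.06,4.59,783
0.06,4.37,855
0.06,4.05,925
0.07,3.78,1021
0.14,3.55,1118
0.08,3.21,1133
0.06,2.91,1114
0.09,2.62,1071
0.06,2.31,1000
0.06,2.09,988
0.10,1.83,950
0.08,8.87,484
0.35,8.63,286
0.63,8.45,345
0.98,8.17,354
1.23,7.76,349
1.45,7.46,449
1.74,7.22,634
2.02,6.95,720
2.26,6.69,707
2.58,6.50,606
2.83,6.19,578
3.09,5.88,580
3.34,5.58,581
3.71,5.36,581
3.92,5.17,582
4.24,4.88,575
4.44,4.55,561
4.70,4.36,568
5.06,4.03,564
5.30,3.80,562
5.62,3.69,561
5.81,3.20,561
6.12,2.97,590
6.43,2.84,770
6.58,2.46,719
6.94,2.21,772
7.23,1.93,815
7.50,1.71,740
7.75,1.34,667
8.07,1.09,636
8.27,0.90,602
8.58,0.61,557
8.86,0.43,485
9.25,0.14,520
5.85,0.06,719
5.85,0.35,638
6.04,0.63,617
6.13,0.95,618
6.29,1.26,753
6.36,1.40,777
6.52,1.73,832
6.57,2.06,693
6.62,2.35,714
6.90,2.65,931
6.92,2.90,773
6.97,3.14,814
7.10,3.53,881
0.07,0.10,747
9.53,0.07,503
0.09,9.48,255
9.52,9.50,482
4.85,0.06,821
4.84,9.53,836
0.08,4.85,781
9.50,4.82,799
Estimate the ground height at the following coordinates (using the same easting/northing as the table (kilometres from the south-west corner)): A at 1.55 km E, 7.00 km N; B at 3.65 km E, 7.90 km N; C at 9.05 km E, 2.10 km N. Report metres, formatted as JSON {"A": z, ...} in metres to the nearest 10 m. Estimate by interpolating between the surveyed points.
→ {"A": 680, "B": 840, "C": 800}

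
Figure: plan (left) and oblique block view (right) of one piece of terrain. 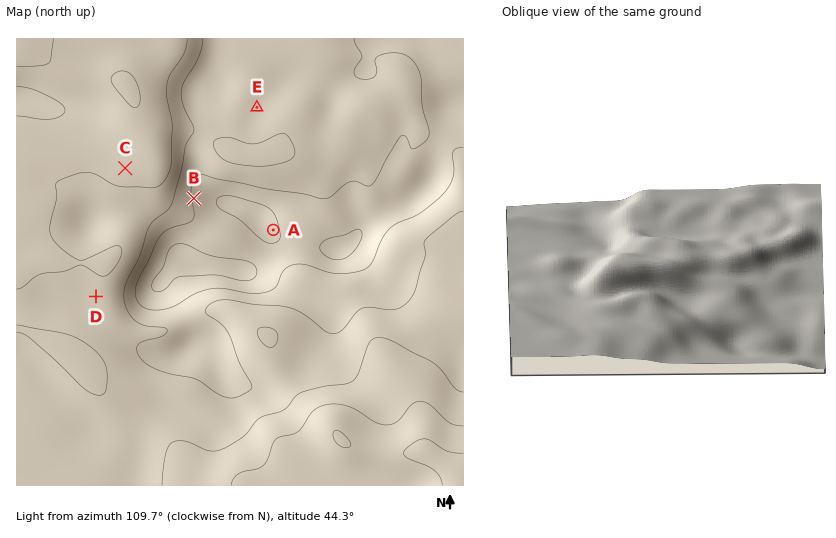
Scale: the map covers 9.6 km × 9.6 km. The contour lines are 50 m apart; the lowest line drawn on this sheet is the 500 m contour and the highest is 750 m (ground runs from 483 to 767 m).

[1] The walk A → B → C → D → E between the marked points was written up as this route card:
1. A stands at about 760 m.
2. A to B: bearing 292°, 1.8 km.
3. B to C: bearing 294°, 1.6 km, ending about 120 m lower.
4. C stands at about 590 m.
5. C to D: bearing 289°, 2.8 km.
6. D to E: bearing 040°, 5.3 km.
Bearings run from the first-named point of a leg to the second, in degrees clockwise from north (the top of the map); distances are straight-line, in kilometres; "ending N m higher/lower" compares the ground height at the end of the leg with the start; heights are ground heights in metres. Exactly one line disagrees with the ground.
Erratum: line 5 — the bearing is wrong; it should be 193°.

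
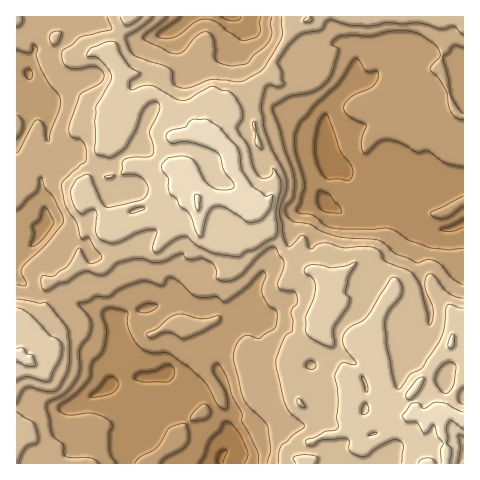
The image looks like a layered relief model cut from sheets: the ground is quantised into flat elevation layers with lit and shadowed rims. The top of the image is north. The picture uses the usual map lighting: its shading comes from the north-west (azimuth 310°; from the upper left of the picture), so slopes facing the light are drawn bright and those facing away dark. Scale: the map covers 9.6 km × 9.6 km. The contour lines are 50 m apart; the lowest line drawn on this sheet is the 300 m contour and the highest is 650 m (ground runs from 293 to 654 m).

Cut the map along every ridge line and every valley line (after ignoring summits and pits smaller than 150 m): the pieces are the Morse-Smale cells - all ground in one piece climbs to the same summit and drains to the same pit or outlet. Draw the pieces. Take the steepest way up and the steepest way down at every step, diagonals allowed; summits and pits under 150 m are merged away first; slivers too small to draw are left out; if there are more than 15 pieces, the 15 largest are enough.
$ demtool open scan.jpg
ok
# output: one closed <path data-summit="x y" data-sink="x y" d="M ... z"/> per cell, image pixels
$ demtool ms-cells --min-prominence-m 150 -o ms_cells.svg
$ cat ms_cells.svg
<path data-summit="197 199" data-sink="221 458" d="M129 16l-113 1 0 446 447 1 1-109-13-10-10 6-18-13-6-8-1-18-7-10-6-4-10-4-14 18-25-12-10 1 13-11 3-7-2-7-12-6-6 3-12 15-9-16-15-4-22-18-6-12-13-9-5-14-6-7 12-3 5-5 6-14-2-19-15-26-4-18-12-4-8-6-21 23-6-2-22 1-3-10-7-5-7-17-9-8-12 0 2-5-1-16-16 0-9-2-5-3-8-10 0-9 11-16z"/><path data-summit="197 199" data-sink="334 160" d="M463 16l-154 0-1 4-11 2-5 4-5 14-14 22-3 11-14 10-6 11-17 10 0 8 4 4 17 7 4 18 15 26 2 19-6 14-7 6-10 2 6 7 5 14 13 9 6 12 22 18 15 4 9 16 13-15 8-3 6 4 5 4 0 5-6 10-8 6 15 3 17 10 15-18 10 4 6 4 7 10 1 18 6 8 18 13 10-6 11 9 2 0z"/><path data-summit="197 199" data-sink="229 17" d="M308 16l-178 0-20 34 0 9 8 10 5 3 9 2 16 0 1 16-2 5 12 0 9 8 7 17 7 5 3 10 22-1 6 2 7-9 11-9 2-5 0-9 17-10 6-11 14-10 3-11 14-22 5-14 5-4 11-2z"/>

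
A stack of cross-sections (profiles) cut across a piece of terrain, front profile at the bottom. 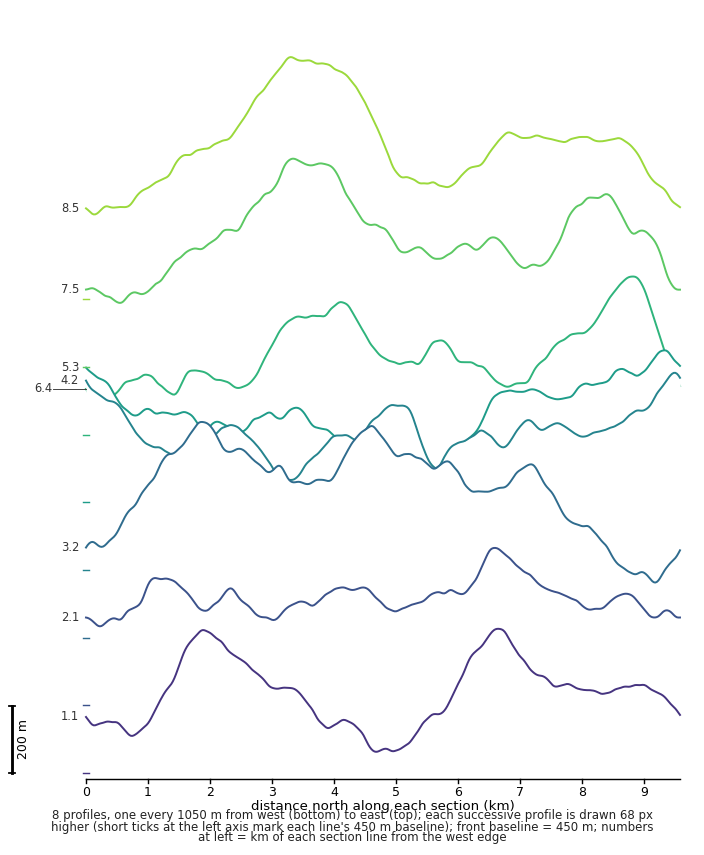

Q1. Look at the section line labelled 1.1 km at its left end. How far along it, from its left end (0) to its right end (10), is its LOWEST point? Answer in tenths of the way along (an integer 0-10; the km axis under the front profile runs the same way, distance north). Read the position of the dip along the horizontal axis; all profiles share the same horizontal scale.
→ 5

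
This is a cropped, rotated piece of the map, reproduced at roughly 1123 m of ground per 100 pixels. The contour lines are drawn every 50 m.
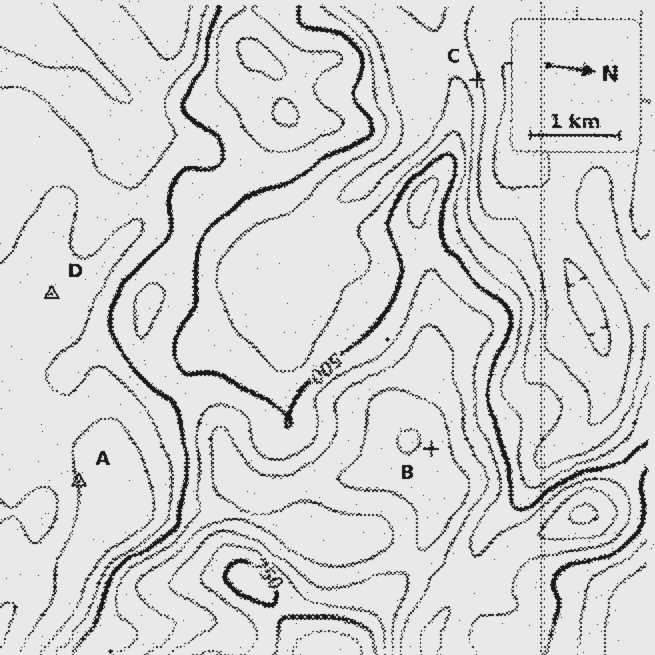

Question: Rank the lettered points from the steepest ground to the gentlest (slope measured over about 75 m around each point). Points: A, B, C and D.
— C A B D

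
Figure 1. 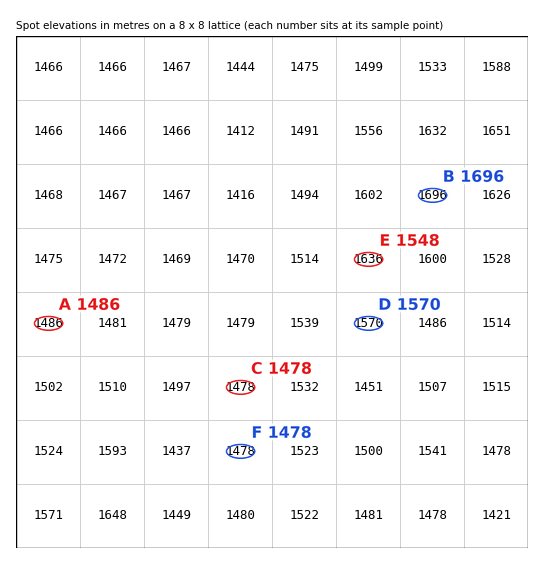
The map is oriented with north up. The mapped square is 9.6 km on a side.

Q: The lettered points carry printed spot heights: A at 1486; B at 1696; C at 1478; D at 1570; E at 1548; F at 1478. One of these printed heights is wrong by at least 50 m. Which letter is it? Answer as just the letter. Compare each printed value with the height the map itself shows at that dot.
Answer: E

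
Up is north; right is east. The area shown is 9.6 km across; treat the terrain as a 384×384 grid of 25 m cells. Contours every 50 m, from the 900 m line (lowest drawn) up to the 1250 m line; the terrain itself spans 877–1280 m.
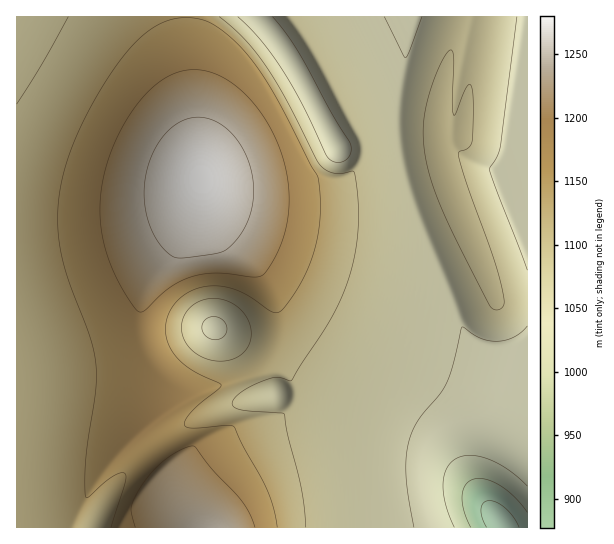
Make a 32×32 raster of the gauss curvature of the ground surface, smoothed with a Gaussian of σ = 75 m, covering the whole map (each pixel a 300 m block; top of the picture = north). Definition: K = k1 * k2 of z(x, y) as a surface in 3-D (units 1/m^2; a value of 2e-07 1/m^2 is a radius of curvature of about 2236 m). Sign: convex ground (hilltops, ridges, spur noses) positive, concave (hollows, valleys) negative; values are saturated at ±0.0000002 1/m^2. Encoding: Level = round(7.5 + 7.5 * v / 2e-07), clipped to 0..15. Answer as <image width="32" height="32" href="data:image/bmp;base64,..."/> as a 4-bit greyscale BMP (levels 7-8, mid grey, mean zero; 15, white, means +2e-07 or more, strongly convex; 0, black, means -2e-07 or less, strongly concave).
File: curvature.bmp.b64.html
<image width="32" height="32" href="data:image/bmp;base64,Qk12AgAAAAAAAHYAAAAoAAAAIAAAACAAAAABAAQAAAAAAAACAAATCwAAEwsAABAAAAAAAAAAAAAAABEREQAiIiIAMzMzAERERABVVVUAZmZmAHd3dwCIiIgAmZmZAKqqqgC7u7sAzMzMAN3d3QDu7u4A////AHd3h4iHd4iHd3d4h3d3i7l3d3h5h3d4d3d3eHd3d5qXd3d4eJh3d3d3d3h3d3eId3d3d3aJh3d3d3d4d3d3d3d3d3iHaJh3d3d4iHd3d3d3d3d3iHZ4h3iIiIh3d3d3d4iHd3iHd3h3d4iId3d3d3eIiId3iIeIiGaIiHd3d3d3iIiHd3iJd4r0iIiHd3d4h4iIh3d3d2VnR4iId3d4iIeIiId3d3iHZ3iHd3d3eId3iIiHd2aKqXZ3d3d3d3d2Z4iIh3dnnMp2d3d3d3d3aJd3eHd3ZpvJdnd3d3d3d4mZd3d3d3Z5mHd3d3d3d4h4iHd3d4h3d3d3d3d3d3eIeIh3d3iIh3d3iId3d3d4h4iHd3d4iIiIiIiHd3d3d3iIh3d3eIiIiIiIiHd3d3eIiId3d3iIiIiIiIh3d3d3iHd3d3d4iIiIiIiId3d3d4h3h3d3eIiIiIiIiHRXd3iHeId3d3eIiIiIiIg6Y3d4h2mHd3d3iIiIiIiIj/J3eIeId3d3d4iIiIiIiHeVd3iHiHd3d3d4iIiIiId3iHd4iHeHd3d3d4iIiIiHd4d3eIh3h4d3d3d4iIiId3iHd3iId4eIh3d3d3d3iHeHd3h4iHd3iId3d3d3eJd4eHd4eIeIh4iHd3d3d4l3h3d3eHiHeIeIh3d3d3iXeId3d3eHiHiH"/>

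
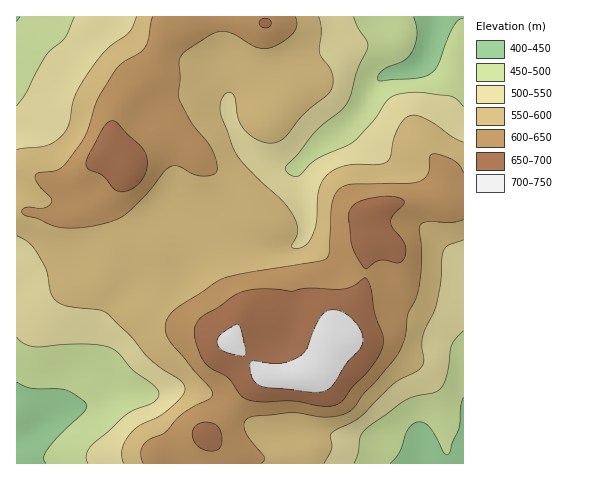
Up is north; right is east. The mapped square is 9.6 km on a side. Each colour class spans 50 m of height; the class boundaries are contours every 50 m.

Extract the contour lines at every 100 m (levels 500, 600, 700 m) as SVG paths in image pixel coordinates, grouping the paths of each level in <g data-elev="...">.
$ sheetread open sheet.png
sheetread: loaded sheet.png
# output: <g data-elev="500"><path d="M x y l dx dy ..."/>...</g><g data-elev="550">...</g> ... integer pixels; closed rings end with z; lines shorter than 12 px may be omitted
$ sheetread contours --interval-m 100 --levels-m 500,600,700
<g data-elev="500"><path d="M354 463l4-10 2-16 8-10 38-27 10-4 18-3 7-5 6-14 4-28 4-7 8-8"/><path d="M17 337l7 6 10 4 48-3 15 1 12 2 8 5 16 18 19 14 6 6 1 6-5 6-27 12-35 31-6 9 2 9"/><path d="M463 107l-7-8-8-3-31-4-22 3-8 6-13 19-20 22-37 17-18 17-5 0-6-2-3-5 2-4 11-11 20-25 25-20 7-11 7-27 11-25-1-5-9-13-4-11"/><path d="M75 17l-9 20-20 18-20 37-9 14"/></g><g data-elev="600"><path d="M261 463l3-3 1-2-19-25-2-7 2-6 7-4 38-3 29 4 12 0 12-3 9-5 11-16 30-33 9-17 3-10 2-18 8-17 4-17 2-25-3-26 1-5 7-3 24 0 12-2"/><path d="M463 173l-3-7-6-5-12-6-9-1-3 3-2 17-4 5-5 2-12 2-53 1-11 2-7 6-4 10-3 50-3 7-101 19-9 4-42 29-5 5-3 7-1 7 2 7 27 33 16 18 3 7-4 4-16 8-11 7-17 19-20 9-4 10 2 11"/><path d="M153 17l-7 29-6 7-18 10-8 10-17 26-10 32-9 16-17 21-7 3-15 2-4 2 0 4 3 6 13 14 0 4-4 4-5 1-17 0-3 3 2 4 37 13 16 0 20-3 19-5 10-6 19-18 19-24 7-5 8-1 20 10 9 0 7-2 2-3 0-5-4-15-6-10-15-18-13-24-1-5 2-18-1-13 1-6 6-7 21-13 14-6 11 3 26 14 7 1 7-2 12-6 9-8 4-8-2-8"/></g><g data-elev="700"><path d="M312 392l11-1 7-3 16-24 13-14 3-6 1-8-5-10-9-10-9-5-11-1-7 5-8 14-7 20-9 8-18 6-27-2-3 2 2 14 3 5 4 3 8 3z"/><path d="M243 356l3-2-1-8-5-19-2-2-2 0-16 10-2 4-1 4 2 5 5 3z"/></g>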